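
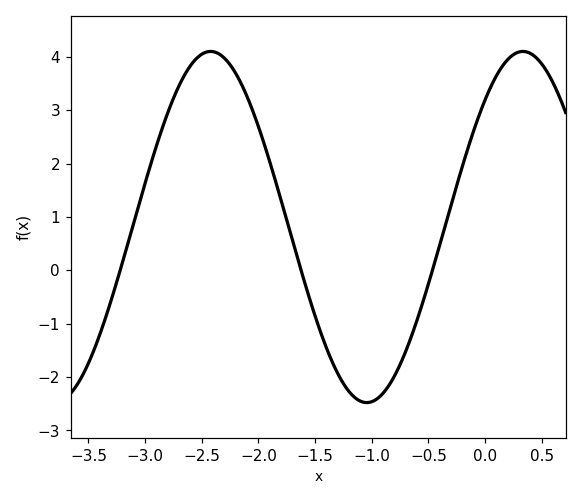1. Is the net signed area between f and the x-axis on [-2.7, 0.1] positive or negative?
positive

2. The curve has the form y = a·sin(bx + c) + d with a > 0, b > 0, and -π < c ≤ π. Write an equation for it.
y = 3.29sin(2.28x + 0.81) + 0.81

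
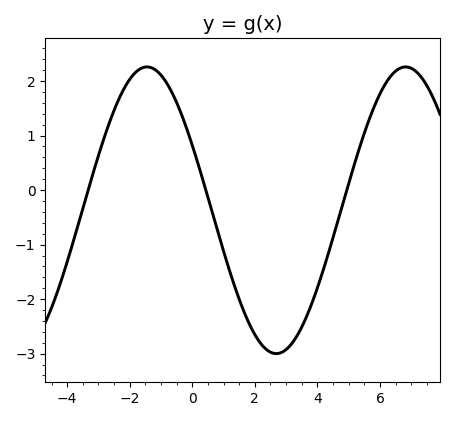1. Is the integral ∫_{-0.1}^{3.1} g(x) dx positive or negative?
negative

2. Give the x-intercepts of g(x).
-3.33, 0.433, 4.94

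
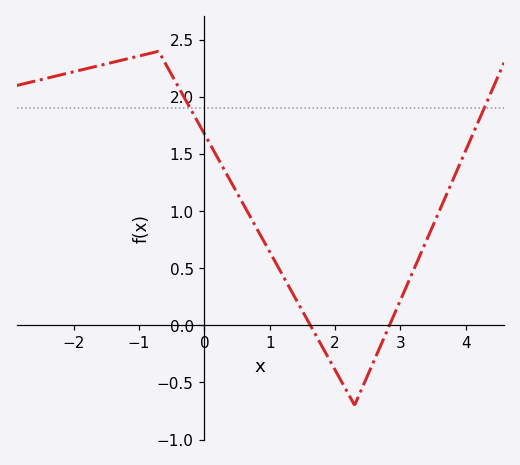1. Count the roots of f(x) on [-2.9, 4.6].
2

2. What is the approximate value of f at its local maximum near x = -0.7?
2.4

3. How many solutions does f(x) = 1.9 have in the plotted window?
2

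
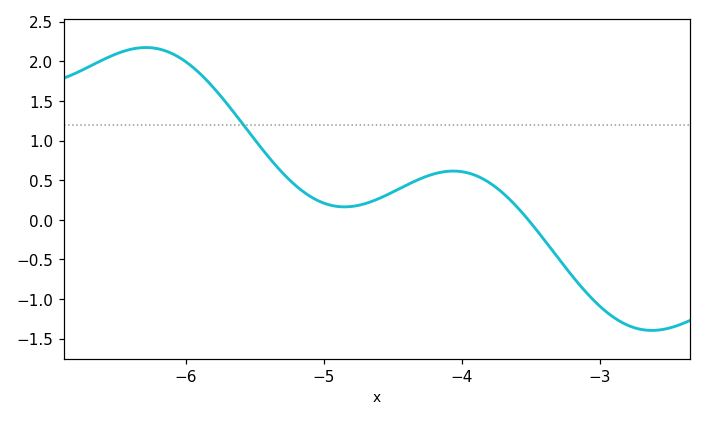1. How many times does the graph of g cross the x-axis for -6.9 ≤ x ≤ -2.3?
1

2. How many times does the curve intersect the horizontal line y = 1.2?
1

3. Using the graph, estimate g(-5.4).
0.8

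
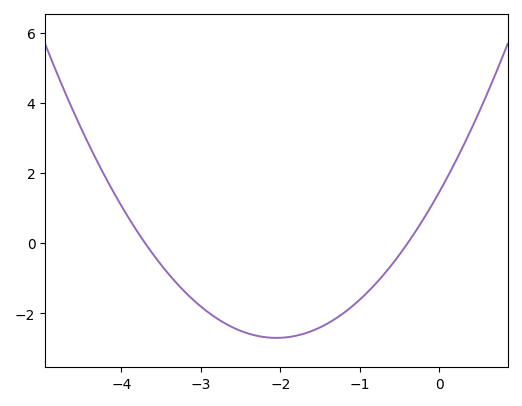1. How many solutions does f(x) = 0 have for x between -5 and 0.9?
2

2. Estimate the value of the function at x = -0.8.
-1.15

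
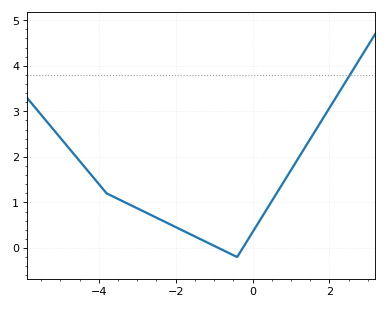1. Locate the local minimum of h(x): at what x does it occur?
-0.4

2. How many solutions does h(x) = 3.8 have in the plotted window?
1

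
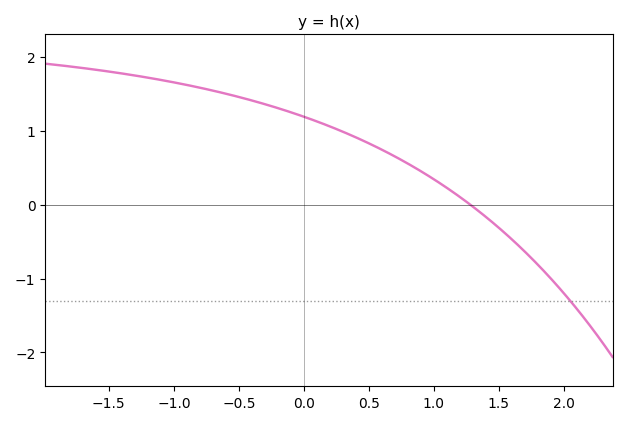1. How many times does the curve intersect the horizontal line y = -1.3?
1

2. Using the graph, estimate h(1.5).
-0.313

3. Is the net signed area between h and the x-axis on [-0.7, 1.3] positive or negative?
positive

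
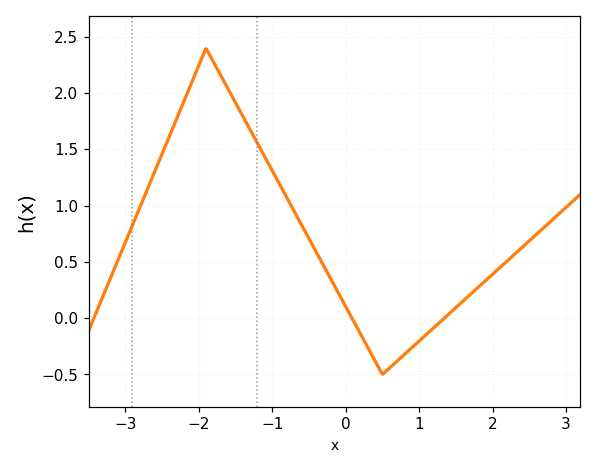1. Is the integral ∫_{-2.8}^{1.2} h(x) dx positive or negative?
positive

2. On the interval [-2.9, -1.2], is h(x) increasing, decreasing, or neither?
neither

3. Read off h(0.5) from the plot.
-0.5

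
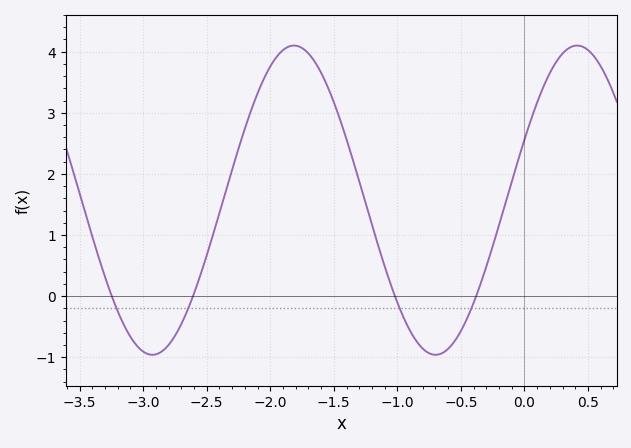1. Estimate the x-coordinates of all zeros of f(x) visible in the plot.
-3.25, -2.61, -1.02, -0.38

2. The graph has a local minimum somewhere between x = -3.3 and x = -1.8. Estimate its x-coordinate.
-2.93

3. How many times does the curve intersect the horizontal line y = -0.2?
4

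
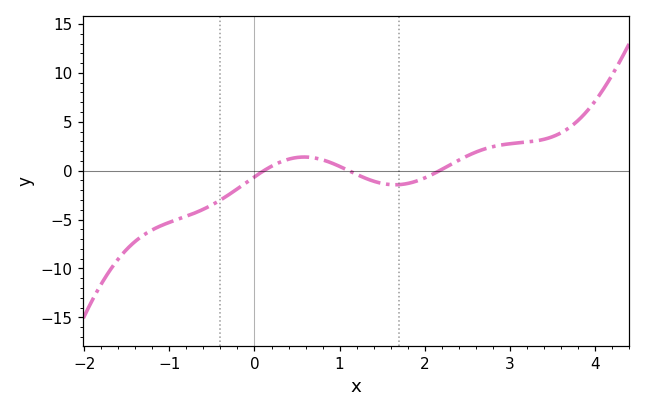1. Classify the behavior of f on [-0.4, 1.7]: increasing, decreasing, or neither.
neither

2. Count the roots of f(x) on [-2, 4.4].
3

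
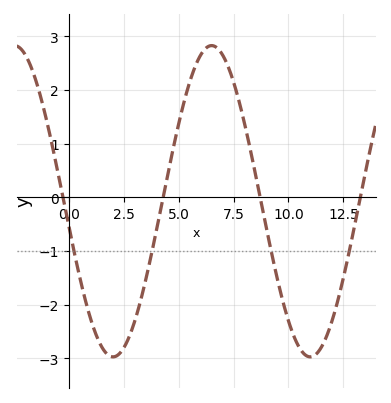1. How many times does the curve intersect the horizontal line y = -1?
4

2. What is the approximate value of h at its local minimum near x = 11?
-3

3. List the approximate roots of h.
-0.2, 4.2, 8.8, 13.2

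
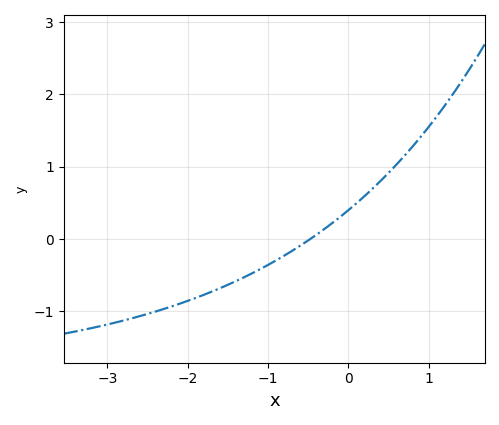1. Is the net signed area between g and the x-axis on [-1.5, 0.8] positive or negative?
positive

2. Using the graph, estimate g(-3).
-1.2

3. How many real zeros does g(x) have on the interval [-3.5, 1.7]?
1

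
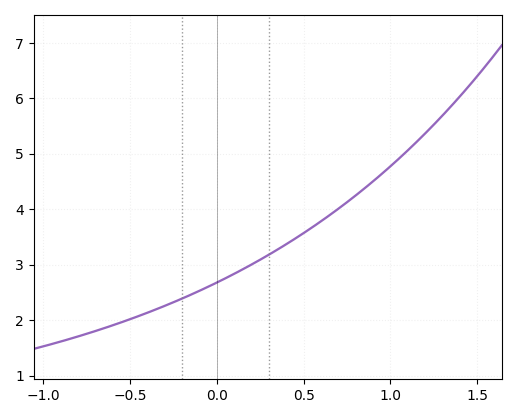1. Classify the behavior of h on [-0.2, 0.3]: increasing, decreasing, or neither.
increasing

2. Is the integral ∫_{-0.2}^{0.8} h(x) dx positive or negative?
positive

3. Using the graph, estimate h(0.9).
4.51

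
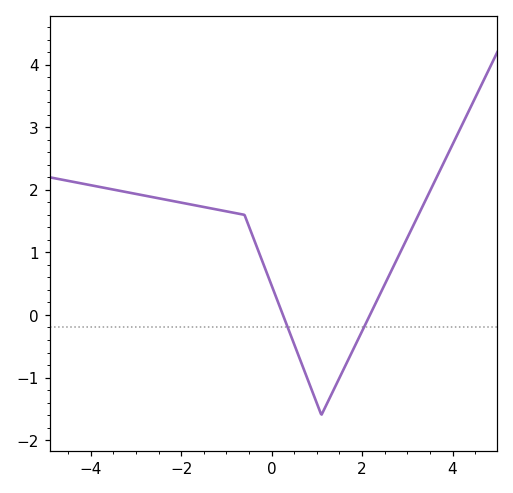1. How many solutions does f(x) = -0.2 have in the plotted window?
2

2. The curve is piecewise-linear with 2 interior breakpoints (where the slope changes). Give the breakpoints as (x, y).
(-0.6, 1.6); (1.1, -1.6)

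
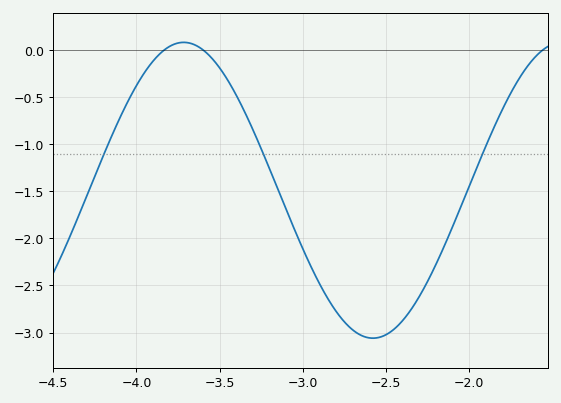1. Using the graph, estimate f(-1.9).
-1.03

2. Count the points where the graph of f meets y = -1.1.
3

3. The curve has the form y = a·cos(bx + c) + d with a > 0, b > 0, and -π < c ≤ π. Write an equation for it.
y = 1.57cos(2.76x - 2.31) - 1.49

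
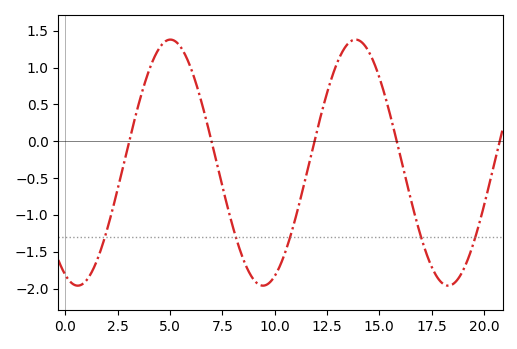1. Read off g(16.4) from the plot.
-0.65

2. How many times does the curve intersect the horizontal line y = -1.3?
5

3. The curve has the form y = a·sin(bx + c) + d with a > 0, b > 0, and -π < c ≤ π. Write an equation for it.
y = 1.67sin(0.71x - 2) - 0.29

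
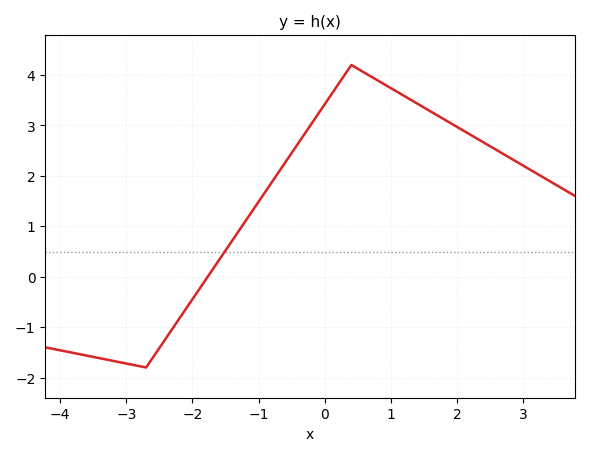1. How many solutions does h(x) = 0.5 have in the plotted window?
1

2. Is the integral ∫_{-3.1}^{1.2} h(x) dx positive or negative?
positive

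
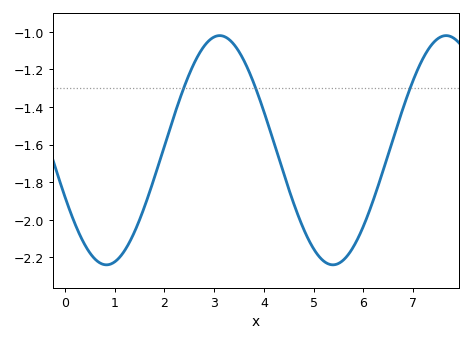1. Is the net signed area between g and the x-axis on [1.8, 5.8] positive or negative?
negative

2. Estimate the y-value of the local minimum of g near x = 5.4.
-2.24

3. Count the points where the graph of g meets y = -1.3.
3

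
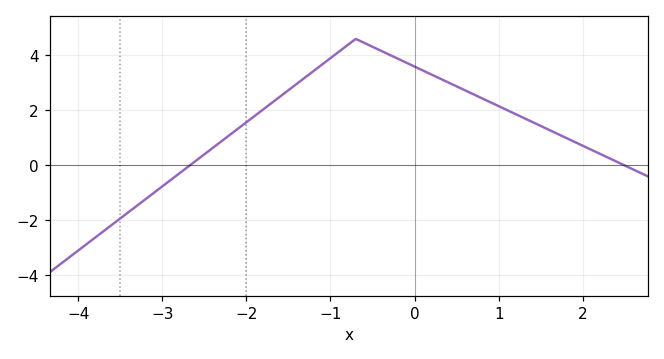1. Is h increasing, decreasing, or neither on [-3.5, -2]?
increasing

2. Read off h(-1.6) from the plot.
2.4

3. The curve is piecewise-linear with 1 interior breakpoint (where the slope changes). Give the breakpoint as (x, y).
(-0.7, 4.6)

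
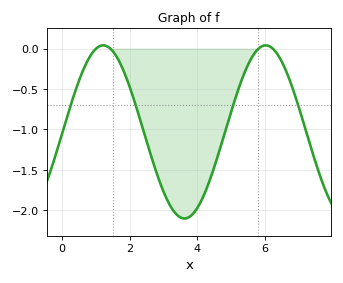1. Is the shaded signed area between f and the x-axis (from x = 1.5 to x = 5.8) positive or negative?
negative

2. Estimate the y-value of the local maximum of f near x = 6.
0.04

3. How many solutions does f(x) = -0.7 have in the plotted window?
4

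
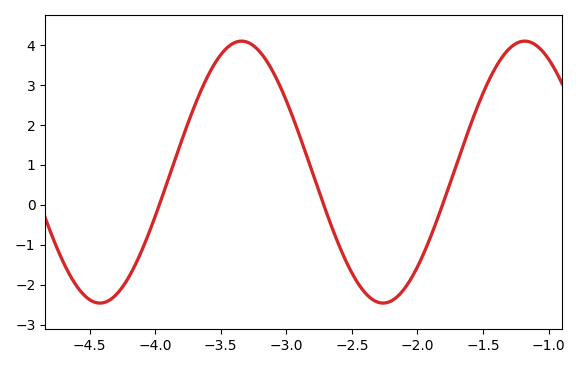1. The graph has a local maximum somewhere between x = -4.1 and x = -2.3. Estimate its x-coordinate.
-3.3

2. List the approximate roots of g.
-4, -2.7, -1.8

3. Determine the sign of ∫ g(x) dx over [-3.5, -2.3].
positive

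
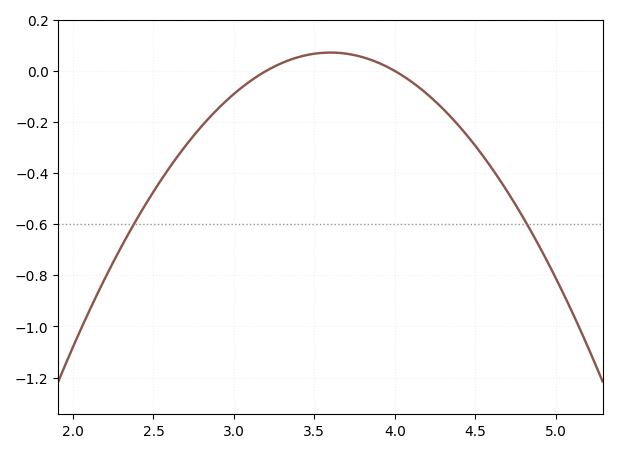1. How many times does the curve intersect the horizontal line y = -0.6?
2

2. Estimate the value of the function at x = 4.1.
-0.04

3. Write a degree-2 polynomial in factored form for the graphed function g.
y = -0.45(x - 3.2)(x - 4)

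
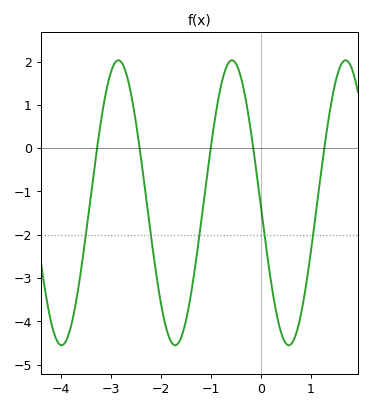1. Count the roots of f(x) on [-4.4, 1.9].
5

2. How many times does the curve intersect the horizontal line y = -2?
5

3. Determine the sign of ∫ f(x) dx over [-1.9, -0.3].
negative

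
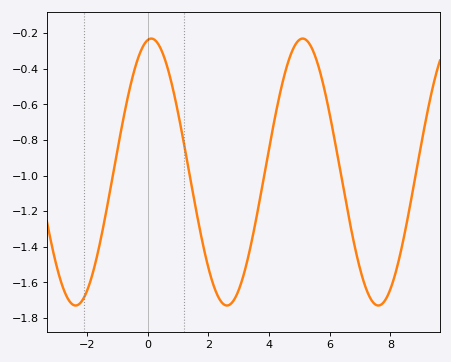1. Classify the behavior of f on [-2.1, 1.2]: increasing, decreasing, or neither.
neither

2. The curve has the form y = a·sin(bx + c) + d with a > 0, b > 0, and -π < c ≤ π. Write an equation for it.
y = 0.75sin(1.26x + 1.42) - 0.98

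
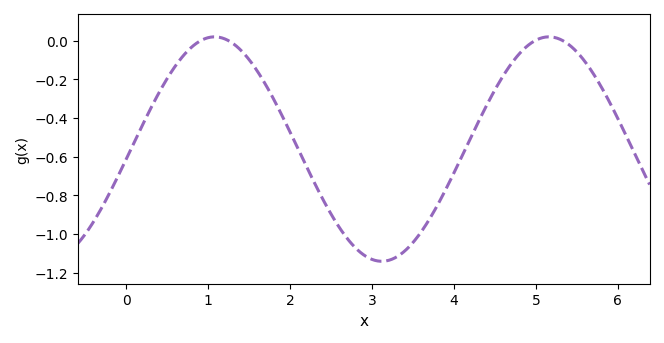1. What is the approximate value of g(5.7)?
-0.17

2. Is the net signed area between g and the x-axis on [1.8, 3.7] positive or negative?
negative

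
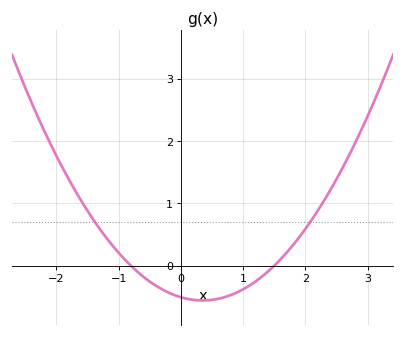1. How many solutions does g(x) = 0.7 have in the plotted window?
2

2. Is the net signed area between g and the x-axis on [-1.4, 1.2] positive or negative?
negative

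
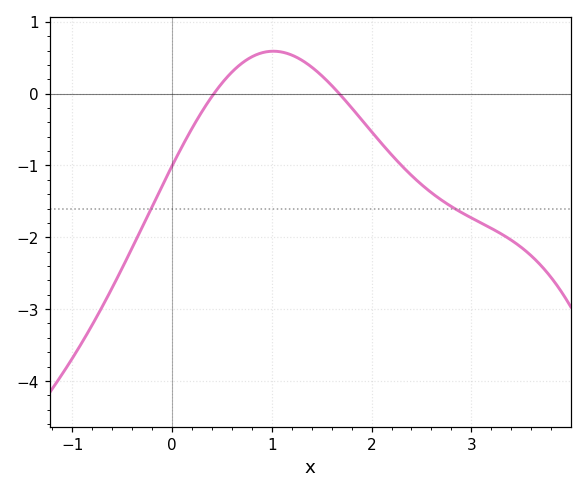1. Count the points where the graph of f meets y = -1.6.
2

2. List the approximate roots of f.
0.4, 1.7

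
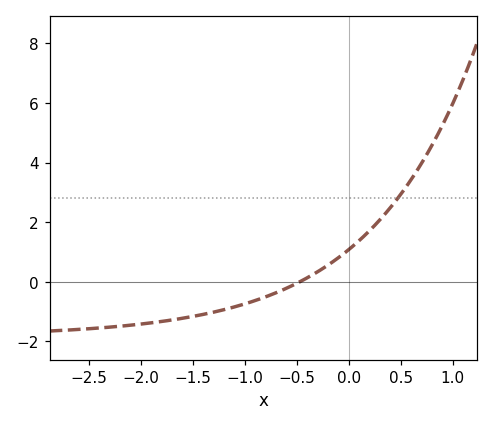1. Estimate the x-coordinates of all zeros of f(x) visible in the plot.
-0.5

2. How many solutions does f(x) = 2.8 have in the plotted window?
1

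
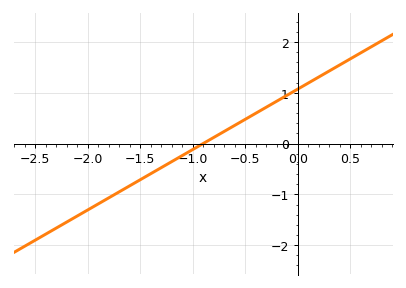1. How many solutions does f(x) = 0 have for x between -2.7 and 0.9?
1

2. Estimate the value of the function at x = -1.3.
-0.5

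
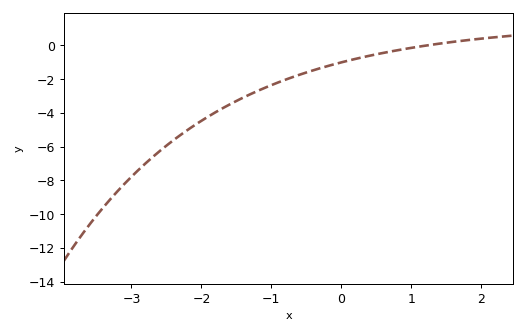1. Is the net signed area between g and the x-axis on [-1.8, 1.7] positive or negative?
negative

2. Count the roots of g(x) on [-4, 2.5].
1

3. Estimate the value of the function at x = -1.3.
-2.89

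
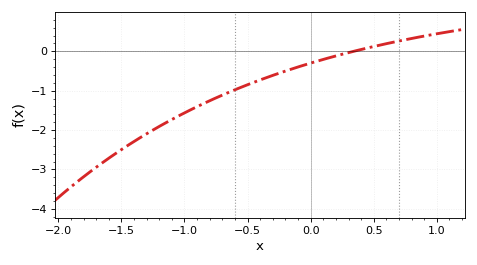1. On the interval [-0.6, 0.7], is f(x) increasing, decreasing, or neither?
increasing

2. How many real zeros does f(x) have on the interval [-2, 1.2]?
1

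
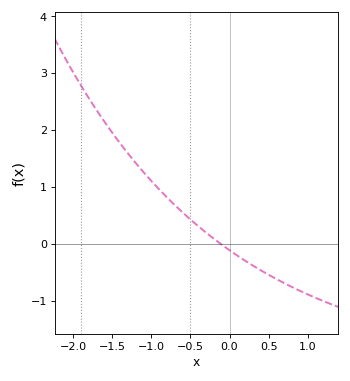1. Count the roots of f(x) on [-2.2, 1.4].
1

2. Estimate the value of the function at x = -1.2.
1.4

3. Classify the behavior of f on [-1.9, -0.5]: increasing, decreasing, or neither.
decreasing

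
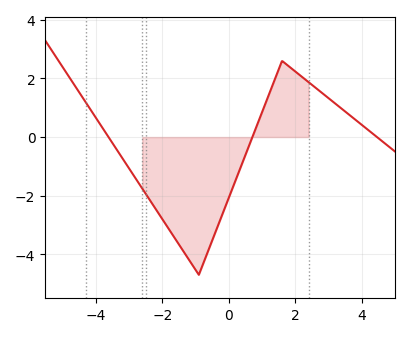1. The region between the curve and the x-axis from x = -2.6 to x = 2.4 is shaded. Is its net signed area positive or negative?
negative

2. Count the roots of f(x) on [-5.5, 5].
3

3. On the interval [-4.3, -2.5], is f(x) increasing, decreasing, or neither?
decreasing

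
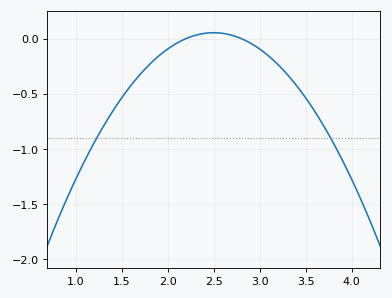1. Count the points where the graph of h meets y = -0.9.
2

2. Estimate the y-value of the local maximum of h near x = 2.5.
0.05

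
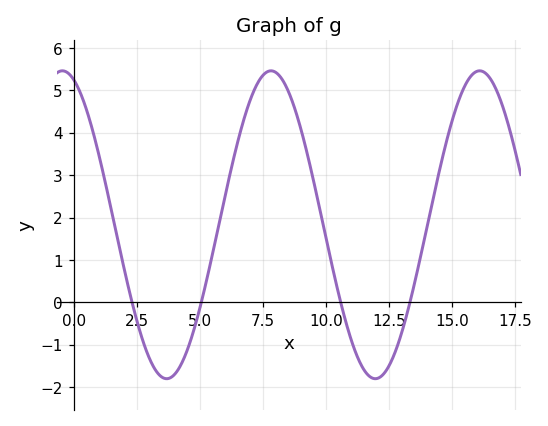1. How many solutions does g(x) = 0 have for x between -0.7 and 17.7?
4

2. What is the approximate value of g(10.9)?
-0.699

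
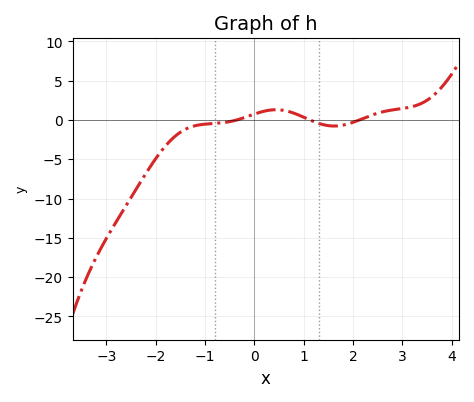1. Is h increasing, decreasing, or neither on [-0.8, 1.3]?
neither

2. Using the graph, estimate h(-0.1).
0.5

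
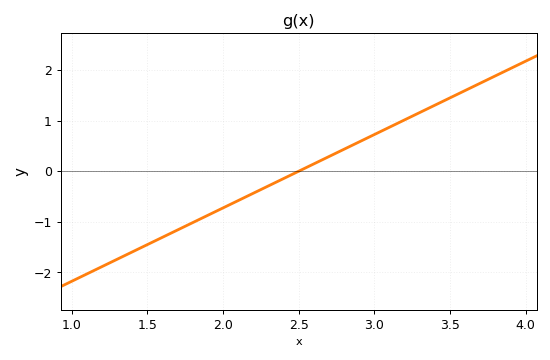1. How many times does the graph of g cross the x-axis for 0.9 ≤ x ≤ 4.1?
1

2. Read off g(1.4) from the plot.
-1.6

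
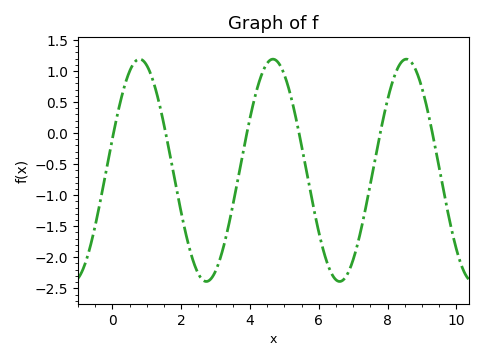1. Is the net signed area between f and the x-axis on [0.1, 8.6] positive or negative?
negative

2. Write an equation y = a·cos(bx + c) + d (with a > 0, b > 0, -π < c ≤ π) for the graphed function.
y = 1.79cos(1.6x - 1.3) - 0.6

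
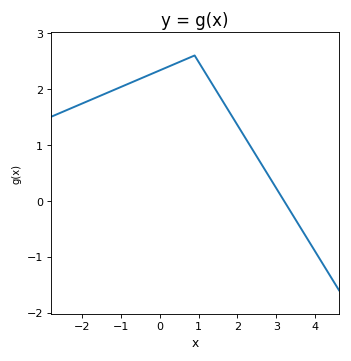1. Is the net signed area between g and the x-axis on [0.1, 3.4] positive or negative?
positive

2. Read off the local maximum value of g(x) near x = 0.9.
2.6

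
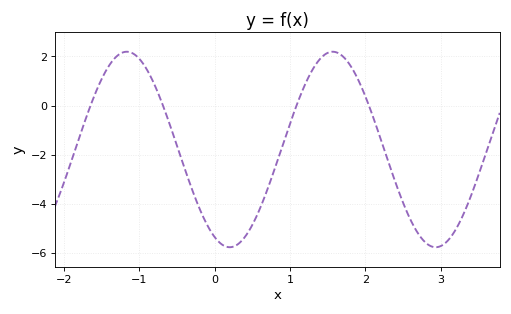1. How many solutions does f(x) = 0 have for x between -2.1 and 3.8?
4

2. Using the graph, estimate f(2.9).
-5.76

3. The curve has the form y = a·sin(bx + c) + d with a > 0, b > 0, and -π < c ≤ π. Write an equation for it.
y = 3.98sin(2.3x - 2.03) - 1.79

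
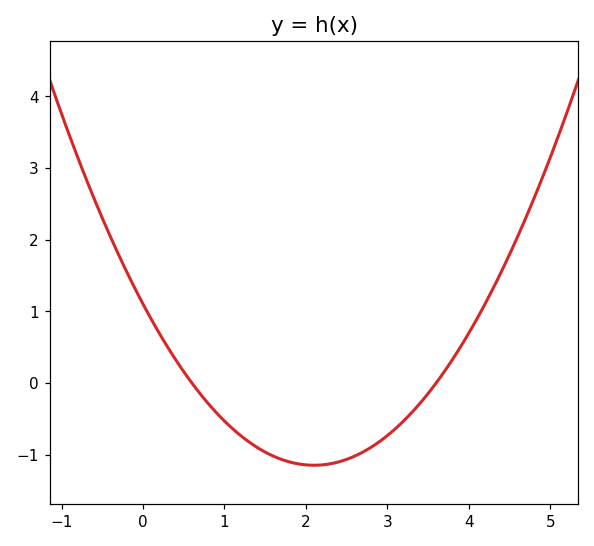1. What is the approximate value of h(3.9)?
0.5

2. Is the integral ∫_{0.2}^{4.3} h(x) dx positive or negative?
negative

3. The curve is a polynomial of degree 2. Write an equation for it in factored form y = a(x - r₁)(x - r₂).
y = 0.51(x - 0.6)(x - 3.6)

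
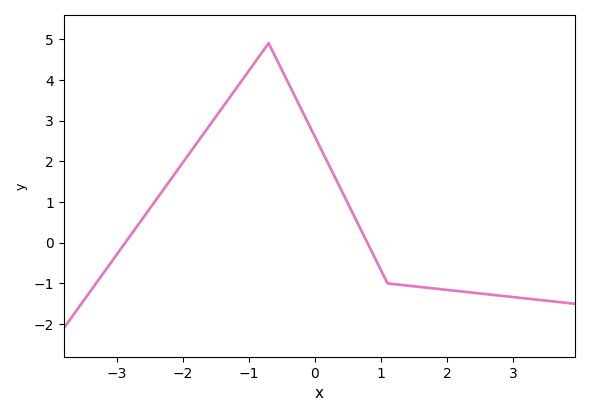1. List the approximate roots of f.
-2.87, 0.795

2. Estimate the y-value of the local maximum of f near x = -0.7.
4.9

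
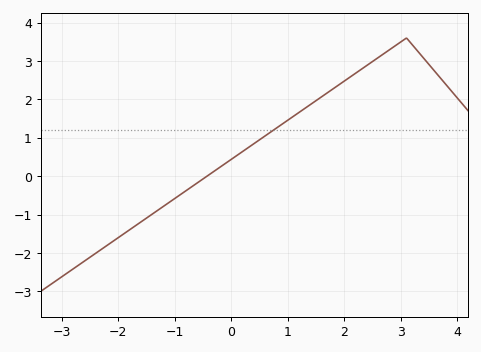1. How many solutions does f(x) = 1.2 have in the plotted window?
1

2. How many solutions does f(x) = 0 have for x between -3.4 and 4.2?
1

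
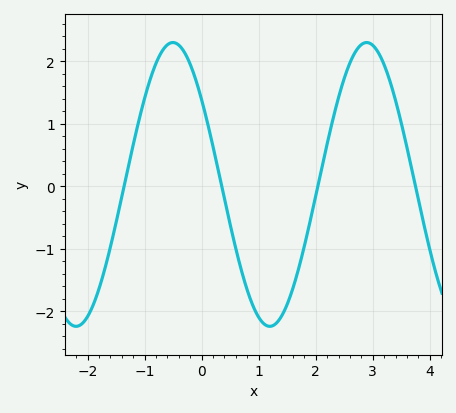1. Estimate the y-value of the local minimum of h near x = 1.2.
-2.2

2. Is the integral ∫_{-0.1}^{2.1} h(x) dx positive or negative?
negative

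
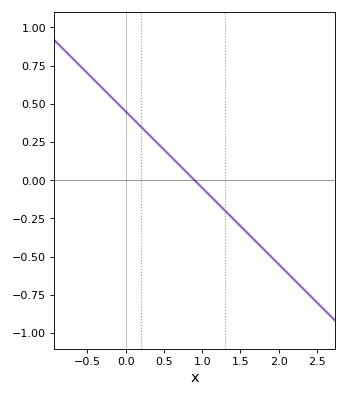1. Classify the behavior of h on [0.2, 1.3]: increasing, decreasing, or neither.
decreasing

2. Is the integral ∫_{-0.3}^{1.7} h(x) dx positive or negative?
positive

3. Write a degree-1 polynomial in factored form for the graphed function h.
y = -0.5(x - 0.9)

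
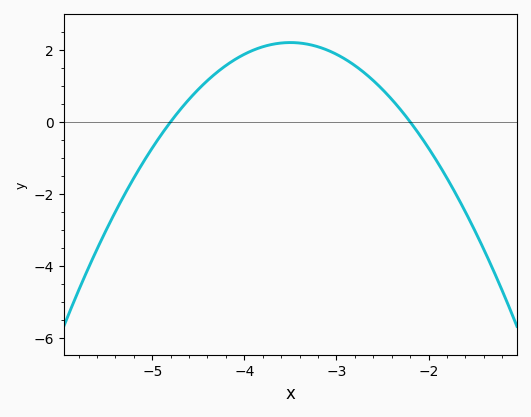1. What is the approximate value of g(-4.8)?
0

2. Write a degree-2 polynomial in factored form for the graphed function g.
y = -1.3(x + 4.8)(x + 2.2)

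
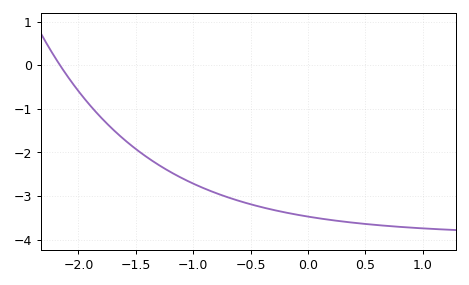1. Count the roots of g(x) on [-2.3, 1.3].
1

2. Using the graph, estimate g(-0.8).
-2.9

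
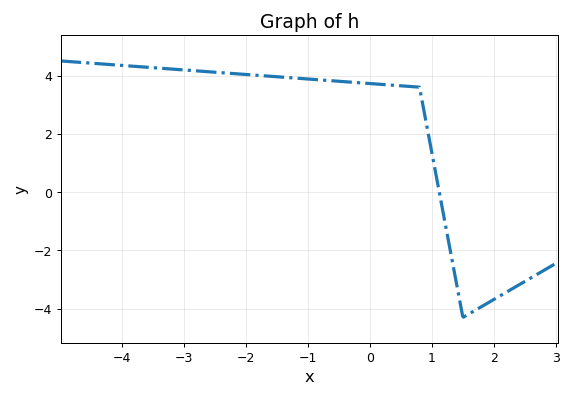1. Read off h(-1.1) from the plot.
3.8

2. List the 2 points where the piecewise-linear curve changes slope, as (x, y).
(0.8, 3.6); (1.5, -4.3)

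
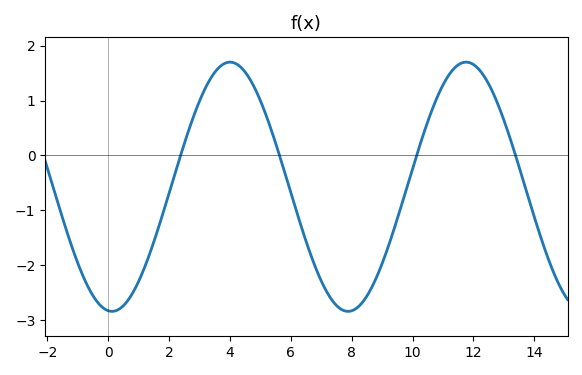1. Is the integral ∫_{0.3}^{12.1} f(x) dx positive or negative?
negative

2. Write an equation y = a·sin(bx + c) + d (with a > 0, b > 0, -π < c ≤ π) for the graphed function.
y = 2.27sin(0.81x - 1.7) - 0.57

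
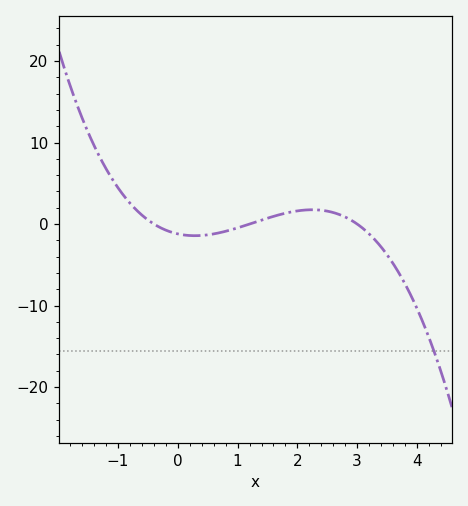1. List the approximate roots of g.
-0.4, 1.2, 3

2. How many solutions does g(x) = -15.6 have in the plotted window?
1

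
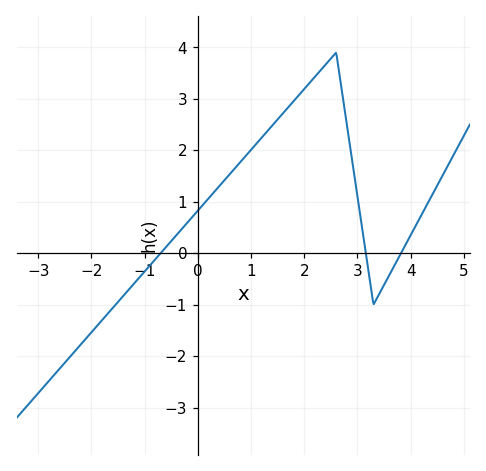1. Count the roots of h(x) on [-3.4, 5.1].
3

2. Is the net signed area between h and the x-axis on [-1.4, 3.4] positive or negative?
positive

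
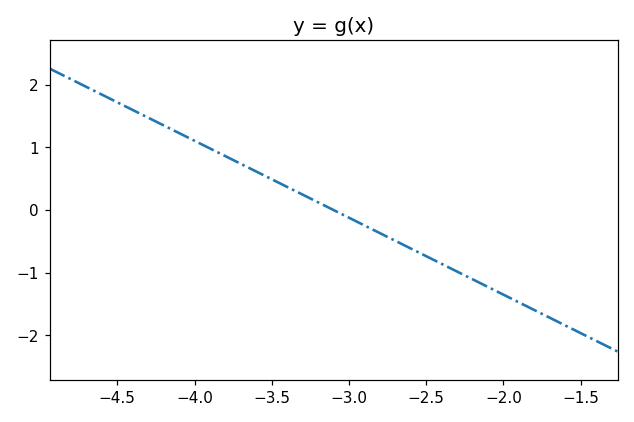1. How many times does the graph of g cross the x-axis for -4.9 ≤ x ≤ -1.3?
1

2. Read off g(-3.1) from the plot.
0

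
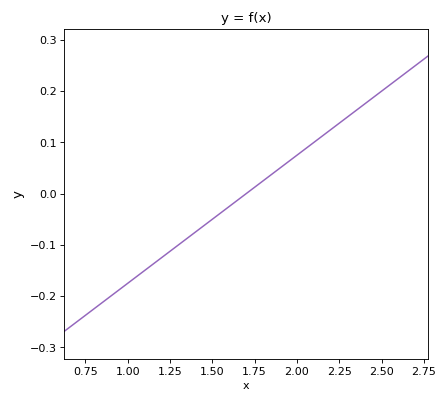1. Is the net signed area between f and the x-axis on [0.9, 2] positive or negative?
negative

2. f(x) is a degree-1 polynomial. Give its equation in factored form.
y = 0.25(x - 1.7)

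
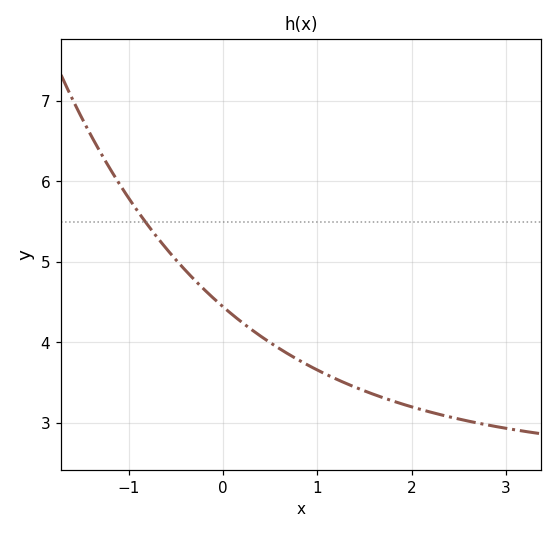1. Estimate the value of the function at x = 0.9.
3.72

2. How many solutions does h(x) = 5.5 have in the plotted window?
1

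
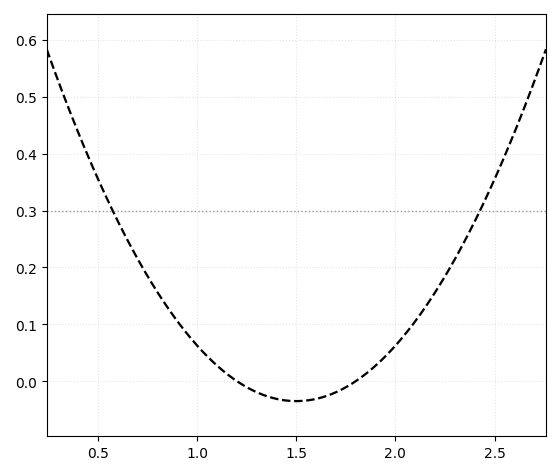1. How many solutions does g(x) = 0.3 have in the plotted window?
2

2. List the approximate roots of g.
1.2, 1.8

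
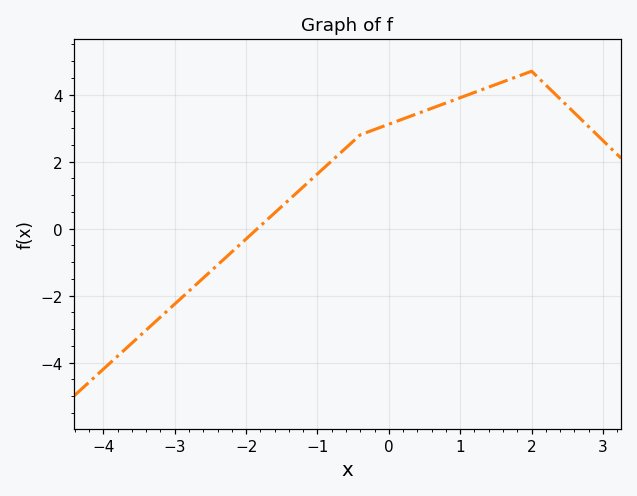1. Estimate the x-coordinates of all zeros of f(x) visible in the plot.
-1.8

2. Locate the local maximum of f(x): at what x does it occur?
2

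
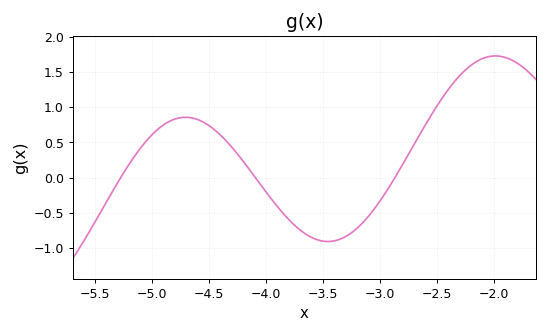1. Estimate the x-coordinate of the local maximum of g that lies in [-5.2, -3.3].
-4.7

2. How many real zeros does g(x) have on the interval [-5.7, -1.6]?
3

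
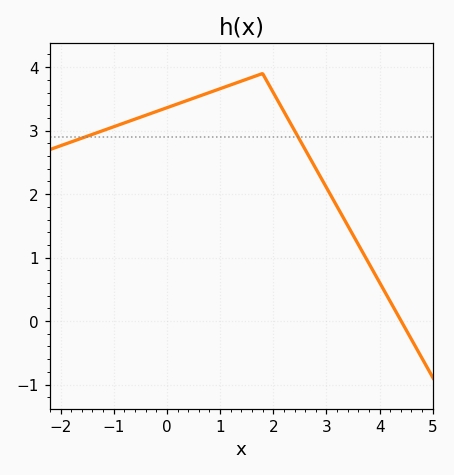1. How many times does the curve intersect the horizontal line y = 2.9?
2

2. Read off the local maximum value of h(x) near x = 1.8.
3.9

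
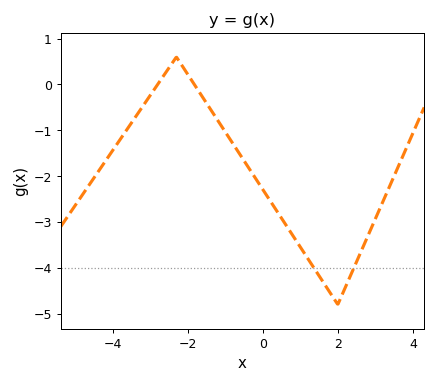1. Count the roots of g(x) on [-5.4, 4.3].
2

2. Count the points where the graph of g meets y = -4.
2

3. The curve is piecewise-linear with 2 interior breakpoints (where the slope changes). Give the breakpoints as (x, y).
(-2.3, 0.6); (2, -4.8)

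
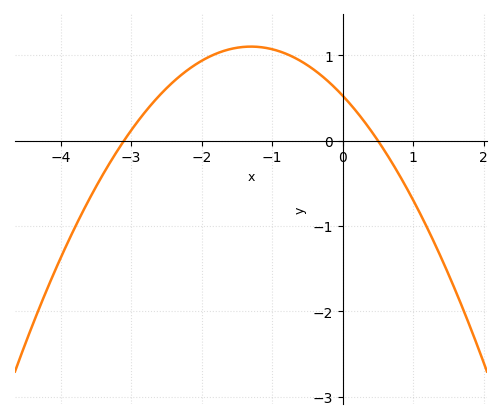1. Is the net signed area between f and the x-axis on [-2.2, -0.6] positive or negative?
positive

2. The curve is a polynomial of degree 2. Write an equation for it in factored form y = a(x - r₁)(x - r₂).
y = -0.34(x + 3.1)(x - 0.5)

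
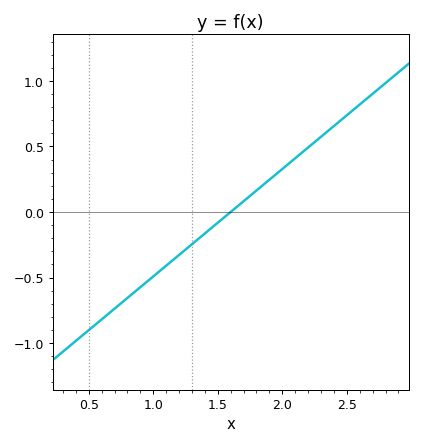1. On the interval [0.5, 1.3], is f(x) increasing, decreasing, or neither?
increasing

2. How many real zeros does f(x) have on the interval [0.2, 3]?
1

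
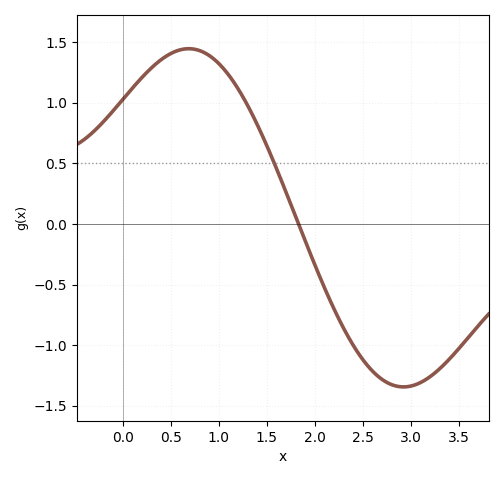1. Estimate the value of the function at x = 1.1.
1.25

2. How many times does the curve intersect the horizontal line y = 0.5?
1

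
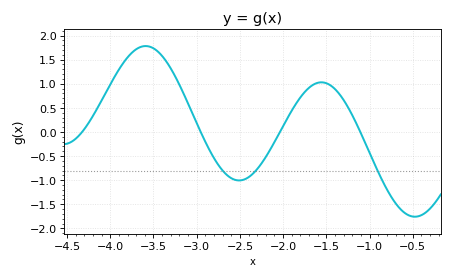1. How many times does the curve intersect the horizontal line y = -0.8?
3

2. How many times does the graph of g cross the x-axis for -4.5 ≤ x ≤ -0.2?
4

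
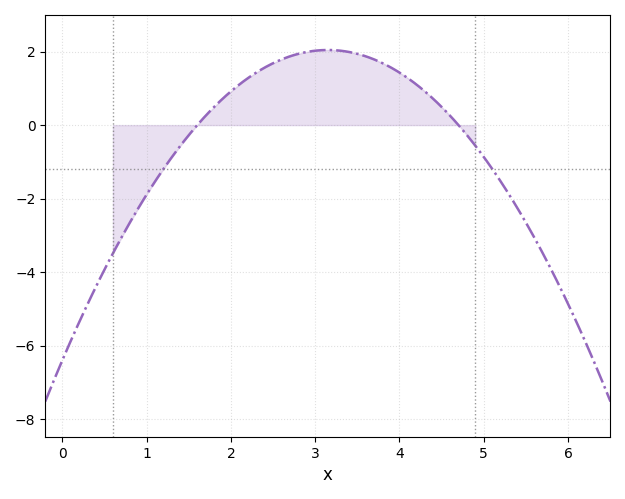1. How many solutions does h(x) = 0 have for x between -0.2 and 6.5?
2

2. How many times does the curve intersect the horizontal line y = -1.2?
2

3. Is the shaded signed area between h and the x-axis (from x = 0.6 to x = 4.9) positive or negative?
positive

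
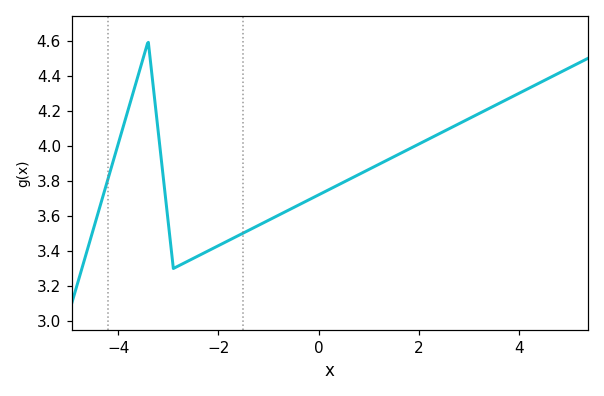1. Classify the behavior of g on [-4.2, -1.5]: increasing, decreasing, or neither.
neither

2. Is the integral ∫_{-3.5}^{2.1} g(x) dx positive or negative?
positive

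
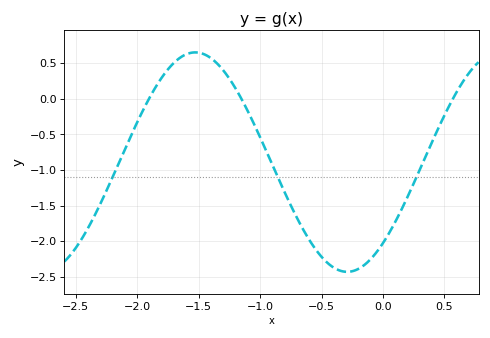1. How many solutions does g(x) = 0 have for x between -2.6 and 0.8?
3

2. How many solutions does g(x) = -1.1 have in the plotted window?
3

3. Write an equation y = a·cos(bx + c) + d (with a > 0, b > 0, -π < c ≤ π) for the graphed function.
y = 1.54cos(2.5x - 2.4) - 0.89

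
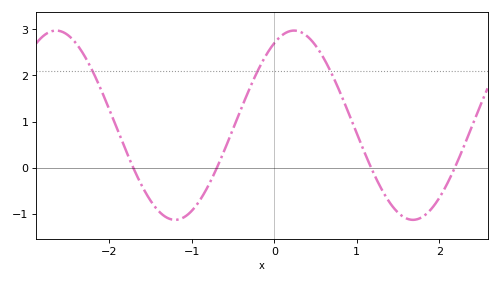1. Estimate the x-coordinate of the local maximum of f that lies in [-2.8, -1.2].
-2.6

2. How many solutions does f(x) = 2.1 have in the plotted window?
3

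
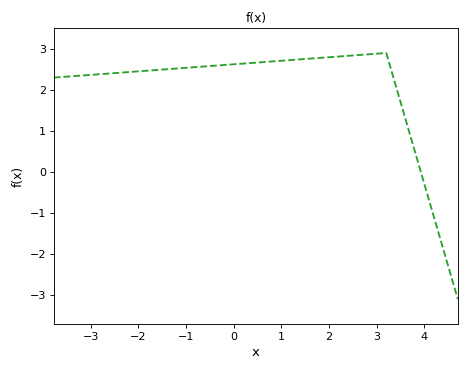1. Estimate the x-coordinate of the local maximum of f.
3.2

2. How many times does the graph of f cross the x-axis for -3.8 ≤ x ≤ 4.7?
1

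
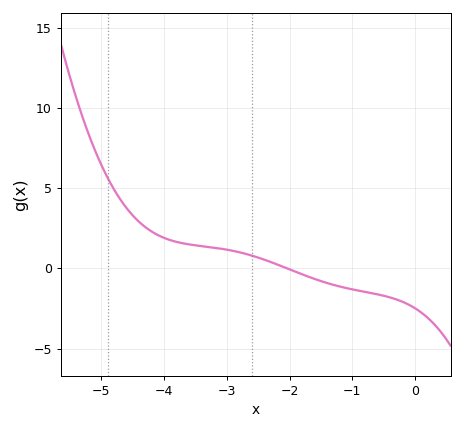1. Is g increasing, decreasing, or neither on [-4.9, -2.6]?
decreasing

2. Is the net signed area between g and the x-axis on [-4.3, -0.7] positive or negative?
positive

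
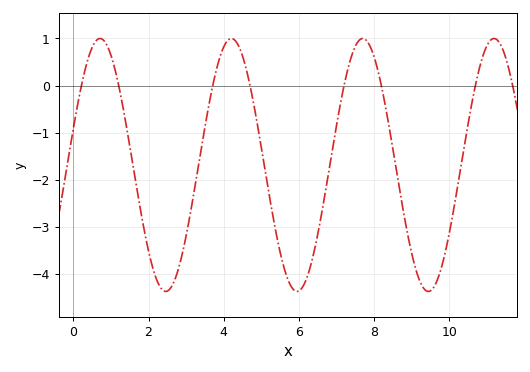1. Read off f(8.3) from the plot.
-0.453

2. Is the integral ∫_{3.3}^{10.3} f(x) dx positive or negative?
negative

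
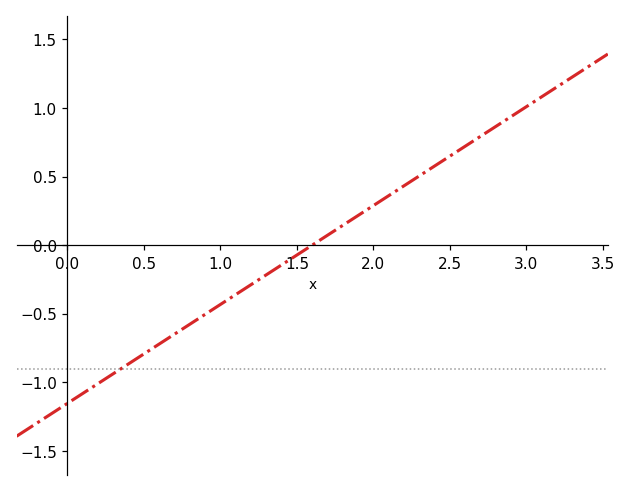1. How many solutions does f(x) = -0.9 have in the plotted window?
1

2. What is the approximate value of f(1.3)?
-0.216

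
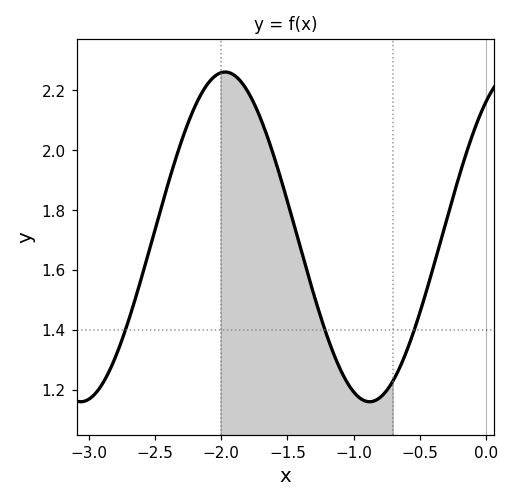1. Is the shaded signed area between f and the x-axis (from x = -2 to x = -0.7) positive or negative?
positive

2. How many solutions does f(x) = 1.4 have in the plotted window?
3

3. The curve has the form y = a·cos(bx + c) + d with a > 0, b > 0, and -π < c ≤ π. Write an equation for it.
y = 0.55cos(2.9x - 0.61) + 1.71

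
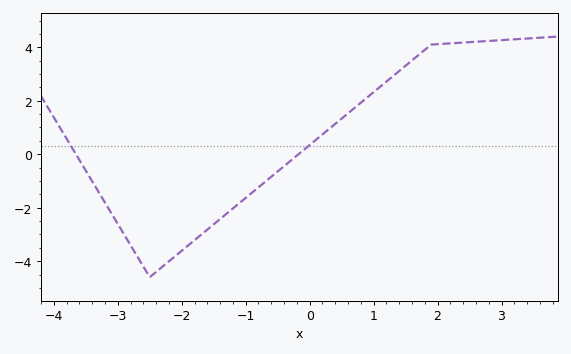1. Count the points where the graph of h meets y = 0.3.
2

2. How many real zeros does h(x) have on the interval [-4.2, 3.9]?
2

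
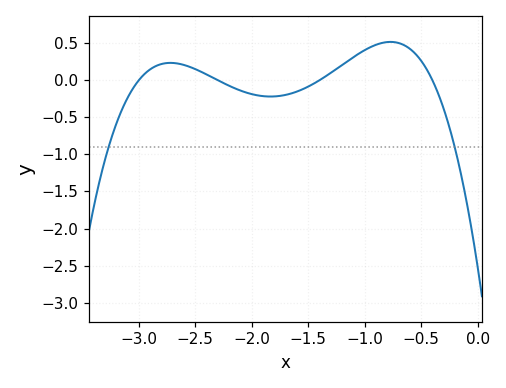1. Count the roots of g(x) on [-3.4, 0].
4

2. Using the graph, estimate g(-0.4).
0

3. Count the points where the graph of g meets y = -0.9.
2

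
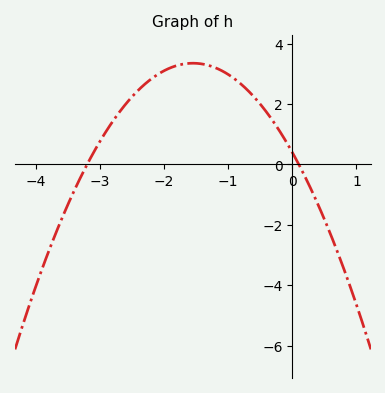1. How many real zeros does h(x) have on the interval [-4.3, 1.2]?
2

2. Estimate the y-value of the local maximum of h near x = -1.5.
3.35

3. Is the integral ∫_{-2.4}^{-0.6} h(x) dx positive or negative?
positive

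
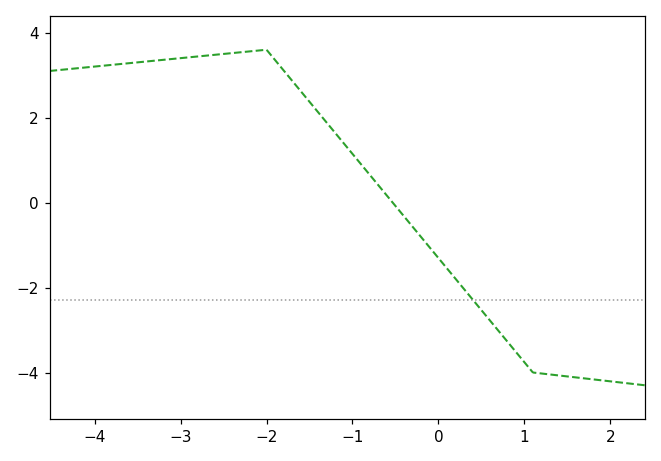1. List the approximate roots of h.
-0.5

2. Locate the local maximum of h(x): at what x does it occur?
-2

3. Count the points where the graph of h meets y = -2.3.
1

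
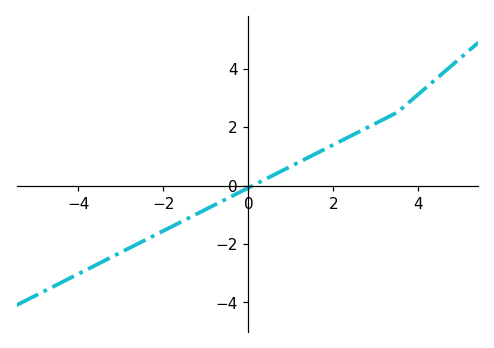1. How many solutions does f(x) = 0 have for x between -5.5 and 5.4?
1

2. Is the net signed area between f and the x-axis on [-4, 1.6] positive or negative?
negative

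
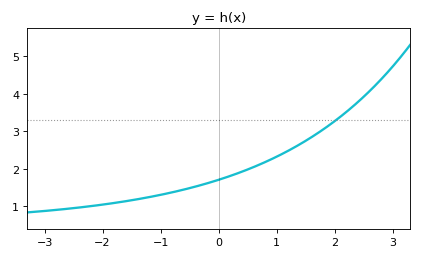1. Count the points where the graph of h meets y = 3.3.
1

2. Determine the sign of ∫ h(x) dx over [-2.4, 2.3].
positive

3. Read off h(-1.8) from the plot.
1.08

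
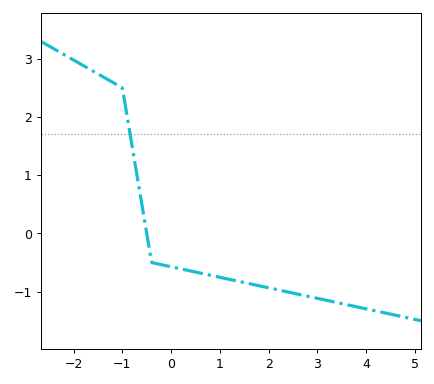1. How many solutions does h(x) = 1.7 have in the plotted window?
1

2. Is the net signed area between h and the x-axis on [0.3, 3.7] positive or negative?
negative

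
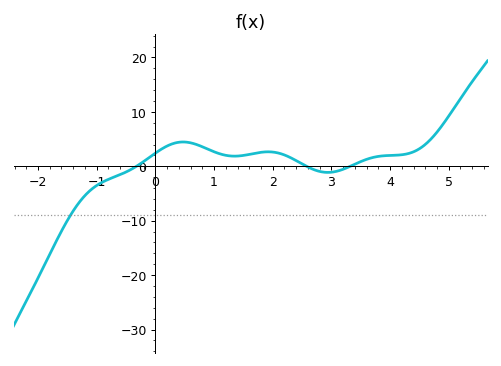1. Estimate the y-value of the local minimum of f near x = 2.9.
-1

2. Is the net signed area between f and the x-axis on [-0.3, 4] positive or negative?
positive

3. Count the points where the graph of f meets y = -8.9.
1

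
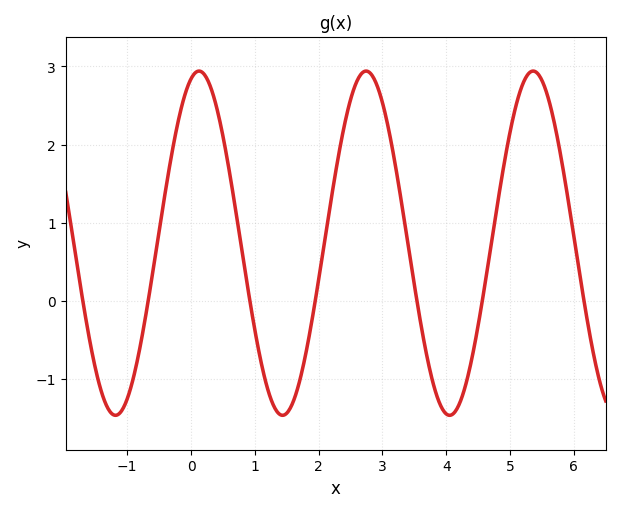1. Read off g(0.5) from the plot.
2.1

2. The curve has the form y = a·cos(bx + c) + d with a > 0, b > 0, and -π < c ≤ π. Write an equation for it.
y = 2.2cos(2.4x - 0.3) + 0.74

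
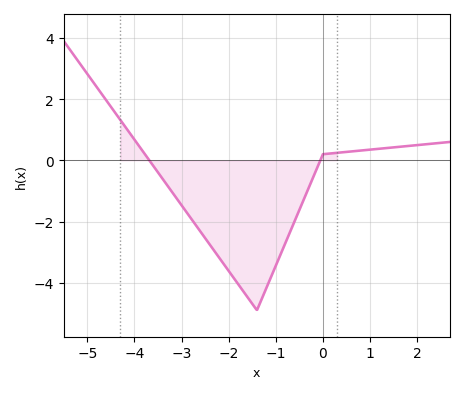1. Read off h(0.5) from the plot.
0.274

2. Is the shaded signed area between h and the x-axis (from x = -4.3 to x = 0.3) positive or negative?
negative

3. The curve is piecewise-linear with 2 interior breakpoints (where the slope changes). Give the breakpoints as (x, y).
(-1.4, -4.9); (0, 0.2)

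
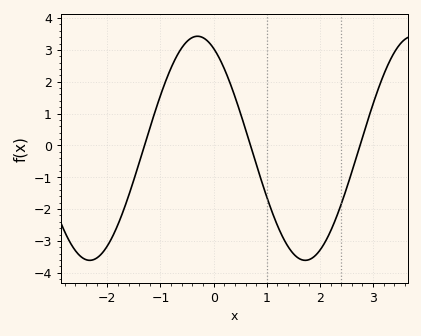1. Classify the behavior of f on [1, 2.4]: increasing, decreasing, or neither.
neither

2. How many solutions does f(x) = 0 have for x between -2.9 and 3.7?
3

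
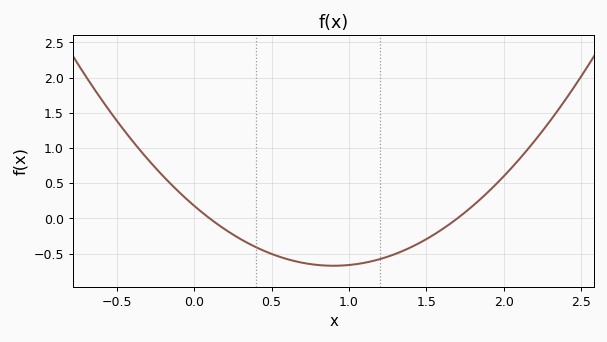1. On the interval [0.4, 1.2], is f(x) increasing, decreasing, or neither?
neither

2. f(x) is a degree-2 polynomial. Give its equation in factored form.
y = 1.05(x - 0.1)(x - 1.7)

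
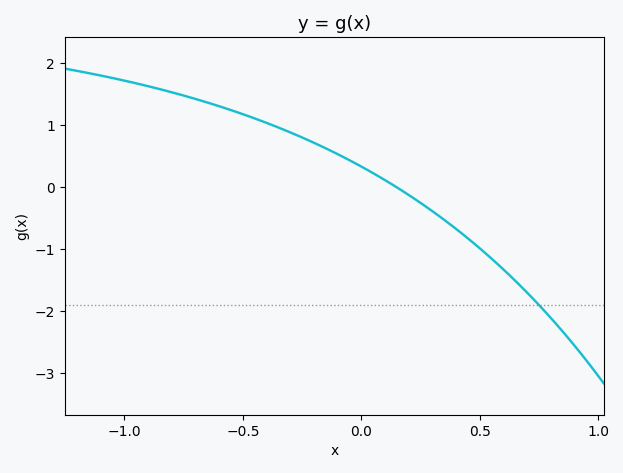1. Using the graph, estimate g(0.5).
-1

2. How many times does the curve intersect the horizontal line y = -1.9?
1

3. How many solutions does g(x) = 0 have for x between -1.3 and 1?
1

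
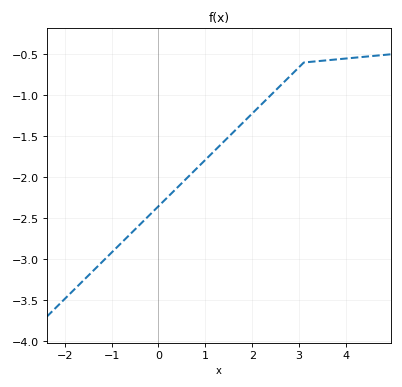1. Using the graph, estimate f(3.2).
-0.6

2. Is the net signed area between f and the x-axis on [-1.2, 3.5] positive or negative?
negative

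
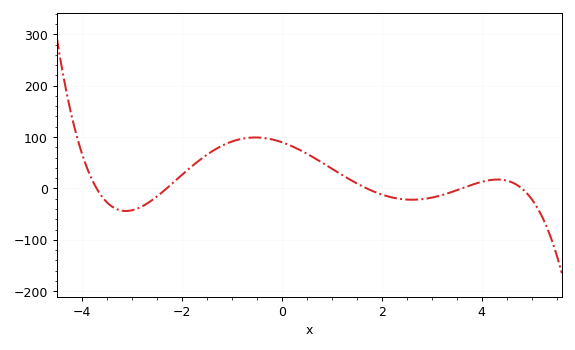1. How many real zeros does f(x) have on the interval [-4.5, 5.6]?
5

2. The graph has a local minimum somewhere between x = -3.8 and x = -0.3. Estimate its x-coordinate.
-3.12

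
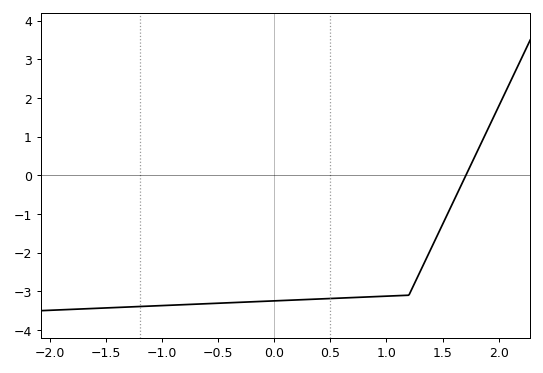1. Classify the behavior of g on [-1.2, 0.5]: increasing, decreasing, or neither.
increasing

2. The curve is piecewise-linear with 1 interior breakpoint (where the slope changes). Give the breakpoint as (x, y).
(1.2, -3.1)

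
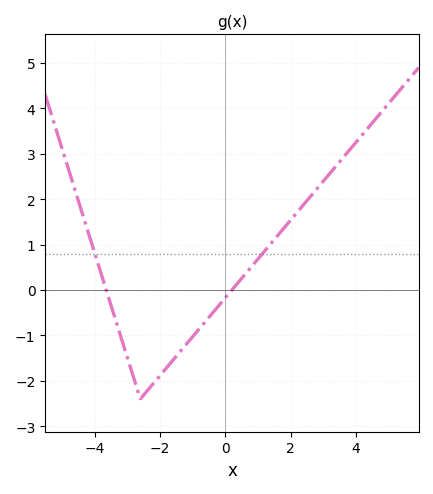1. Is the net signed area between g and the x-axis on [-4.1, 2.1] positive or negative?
negative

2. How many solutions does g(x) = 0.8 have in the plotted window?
2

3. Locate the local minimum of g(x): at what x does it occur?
-2.6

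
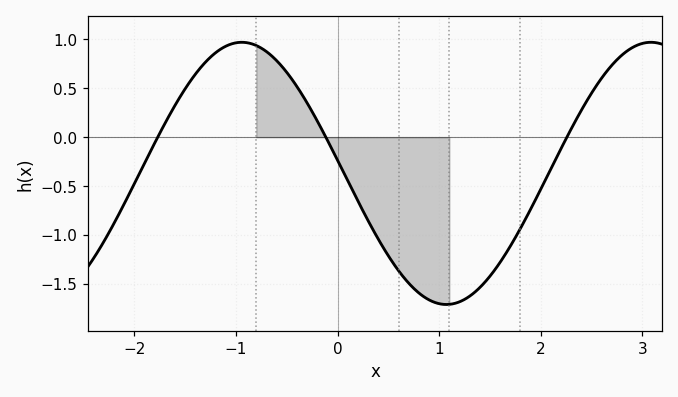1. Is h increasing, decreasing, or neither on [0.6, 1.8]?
neither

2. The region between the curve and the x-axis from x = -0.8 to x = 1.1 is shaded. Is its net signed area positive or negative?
negative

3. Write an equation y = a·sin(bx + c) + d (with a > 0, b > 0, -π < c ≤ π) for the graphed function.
y = 1.34sin(1.56x + 3.04) - 0.37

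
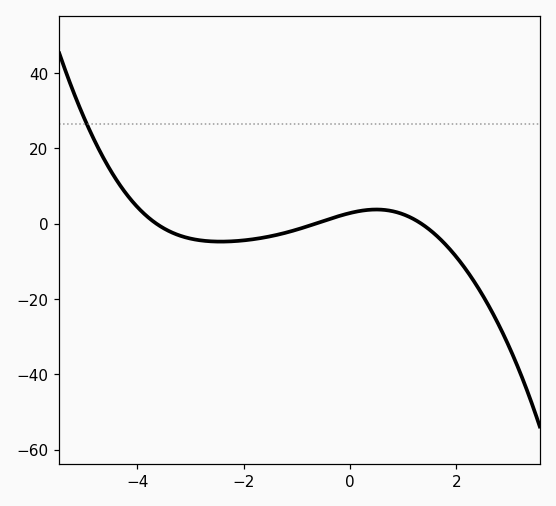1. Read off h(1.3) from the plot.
0.43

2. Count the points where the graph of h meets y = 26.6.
1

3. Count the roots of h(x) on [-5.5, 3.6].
3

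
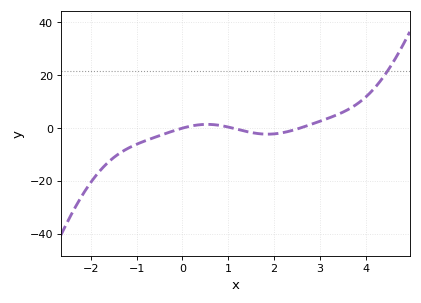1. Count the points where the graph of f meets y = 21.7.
1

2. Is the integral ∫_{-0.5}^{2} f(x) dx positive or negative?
negative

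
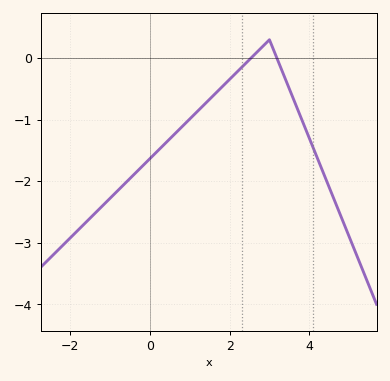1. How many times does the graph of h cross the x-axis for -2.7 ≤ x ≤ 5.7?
2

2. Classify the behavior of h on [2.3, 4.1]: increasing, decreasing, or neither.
neither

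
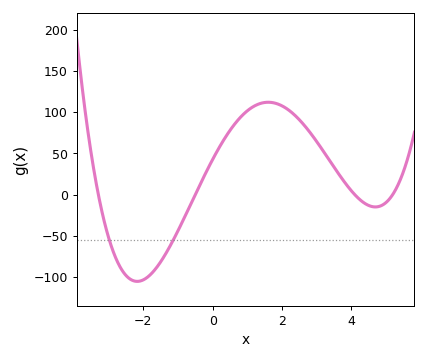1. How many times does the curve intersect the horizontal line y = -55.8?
2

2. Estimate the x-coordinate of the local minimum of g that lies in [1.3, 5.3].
4.7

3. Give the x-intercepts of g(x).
-3.3, -0.5, 4.1, 5.2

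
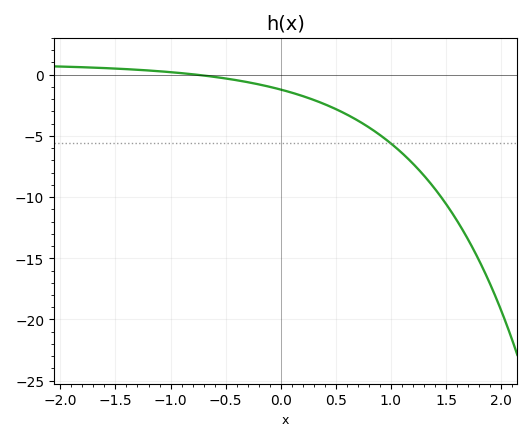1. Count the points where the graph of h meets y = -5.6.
1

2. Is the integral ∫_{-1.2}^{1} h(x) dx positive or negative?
negative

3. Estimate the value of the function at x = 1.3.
-8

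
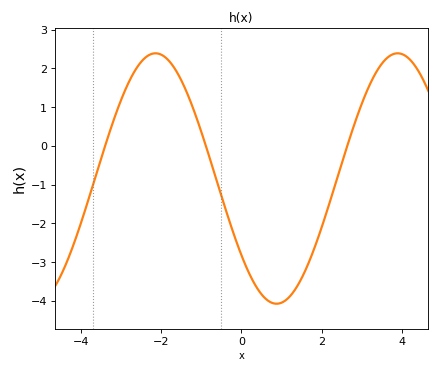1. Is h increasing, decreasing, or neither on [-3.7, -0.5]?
neither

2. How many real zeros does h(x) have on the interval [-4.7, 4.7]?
3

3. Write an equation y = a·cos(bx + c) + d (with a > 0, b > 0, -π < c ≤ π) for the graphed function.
y = 3.23cos(1x + 2.2) - 0.84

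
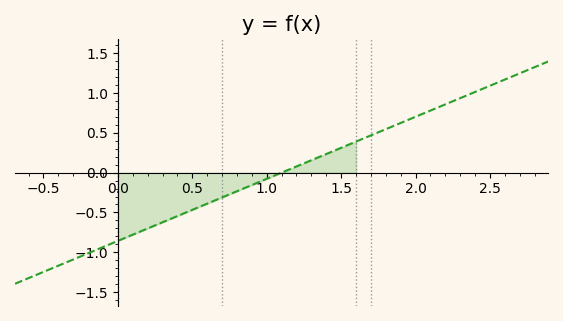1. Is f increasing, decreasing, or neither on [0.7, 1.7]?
increasing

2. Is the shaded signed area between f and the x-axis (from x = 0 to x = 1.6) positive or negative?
negative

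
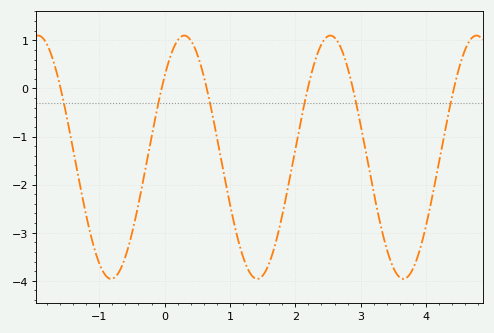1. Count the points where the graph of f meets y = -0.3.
6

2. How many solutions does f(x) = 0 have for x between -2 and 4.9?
6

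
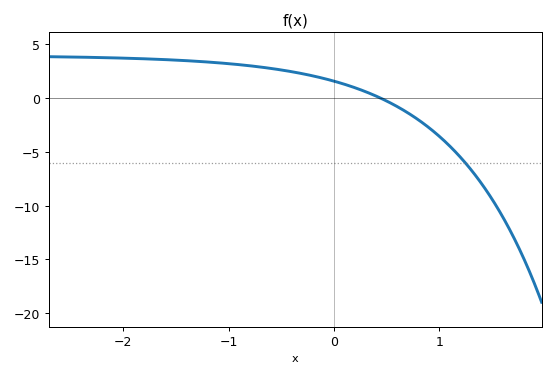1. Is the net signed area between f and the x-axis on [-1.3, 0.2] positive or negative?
positive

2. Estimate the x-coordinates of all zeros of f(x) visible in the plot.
0.4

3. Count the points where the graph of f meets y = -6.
1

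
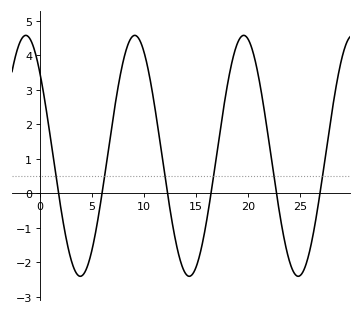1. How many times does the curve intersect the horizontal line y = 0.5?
6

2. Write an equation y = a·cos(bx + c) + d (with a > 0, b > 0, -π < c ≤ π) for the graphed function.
y = 3.49cos(0.6x + 0.812) + 1.09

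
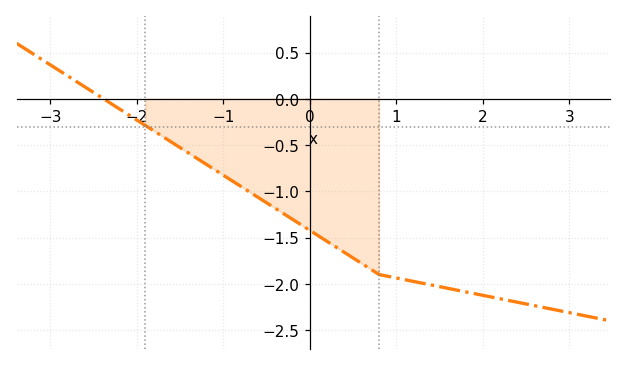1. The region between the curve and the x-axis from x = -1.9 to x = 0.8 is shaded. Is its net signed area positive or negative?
negative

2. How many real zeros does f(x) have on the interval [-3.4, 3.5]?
1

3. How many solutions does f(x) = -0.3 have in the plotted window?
1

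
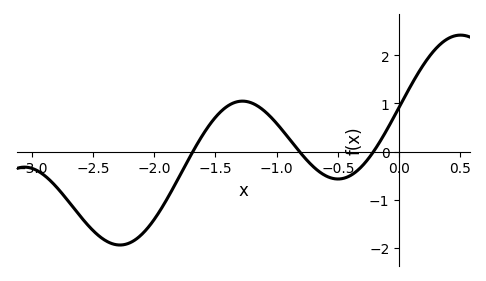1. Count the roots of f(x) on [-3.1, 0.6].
3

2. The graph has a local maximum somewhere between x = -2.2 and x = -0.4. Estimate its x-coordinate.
-1.28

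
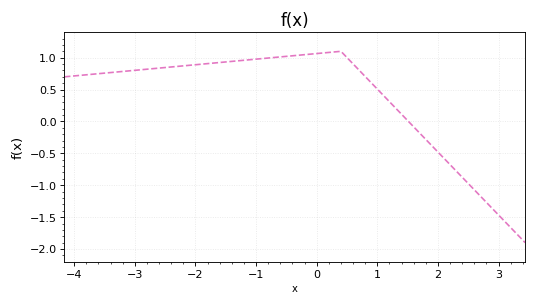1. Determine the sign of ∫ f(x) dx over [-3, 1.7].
positive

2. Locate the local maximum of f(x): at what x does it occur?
0.398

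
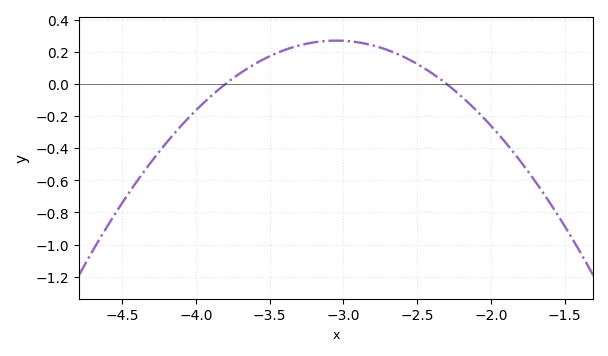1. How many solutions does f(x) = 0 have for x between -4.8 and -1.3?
2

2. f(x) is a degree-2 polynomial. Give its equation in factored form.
y = -0.48(x + 3.8)(x + 2.3)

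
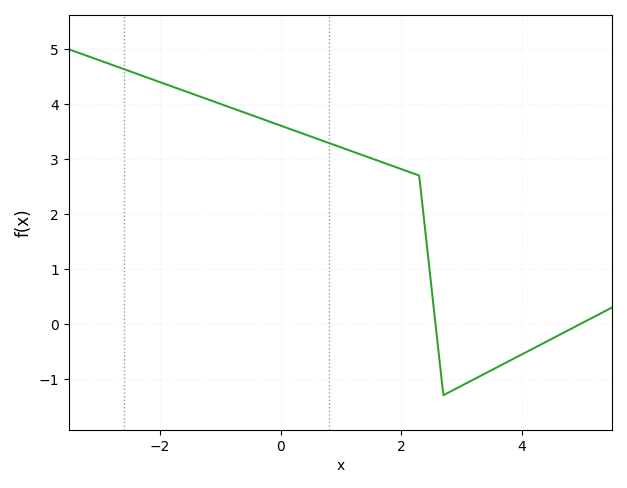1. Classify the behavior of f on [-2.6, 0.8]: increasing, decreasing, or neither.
decreasing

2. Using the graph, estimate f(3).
-1.13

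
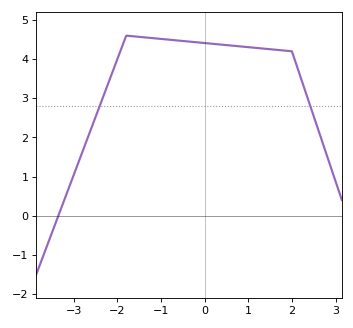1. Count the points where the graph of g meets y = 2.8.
2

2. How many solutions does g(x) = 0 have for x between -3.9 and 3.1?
1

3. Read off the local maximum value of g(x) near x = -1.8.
4.6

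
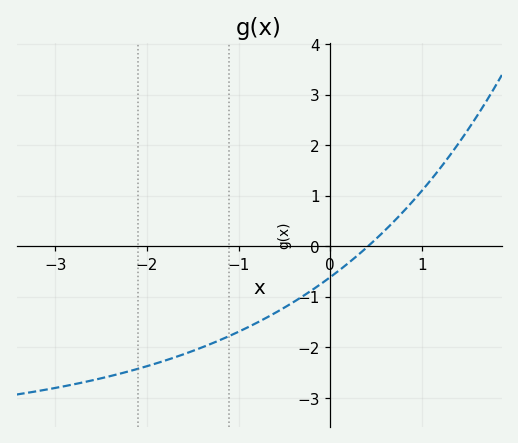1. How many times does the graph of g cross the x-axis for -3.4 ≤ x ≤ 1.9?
1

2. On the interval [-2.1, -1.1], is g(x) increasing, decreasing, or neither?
increasing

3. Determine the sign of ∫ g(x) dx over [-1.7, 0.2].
negative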